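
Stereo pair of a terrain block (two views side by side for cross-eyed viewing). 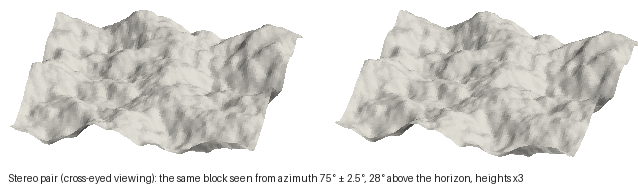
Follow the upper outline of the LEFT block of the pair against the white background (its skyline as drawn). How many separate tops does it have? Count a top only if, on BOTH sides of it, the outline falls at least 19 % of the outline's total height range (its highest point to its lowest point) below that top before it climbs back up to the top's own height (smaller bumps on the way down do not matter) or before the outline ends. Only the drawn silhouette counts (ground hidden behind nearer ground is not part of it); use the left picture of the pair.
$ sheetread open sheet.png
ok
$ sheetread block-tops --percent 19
1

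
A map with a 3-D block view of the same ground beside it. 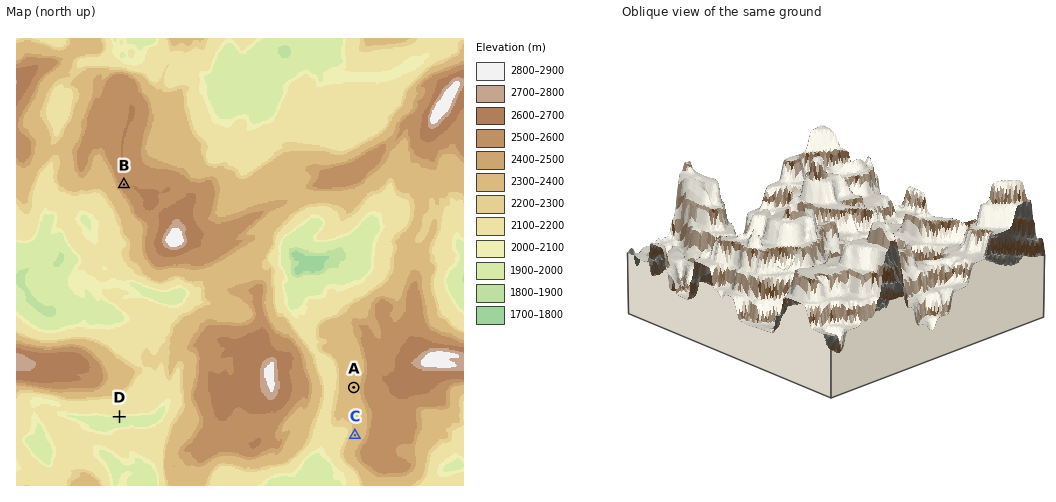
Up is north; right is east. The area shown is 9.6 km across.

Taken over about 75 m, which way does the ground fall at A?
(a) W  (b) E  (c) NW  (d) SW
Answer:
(a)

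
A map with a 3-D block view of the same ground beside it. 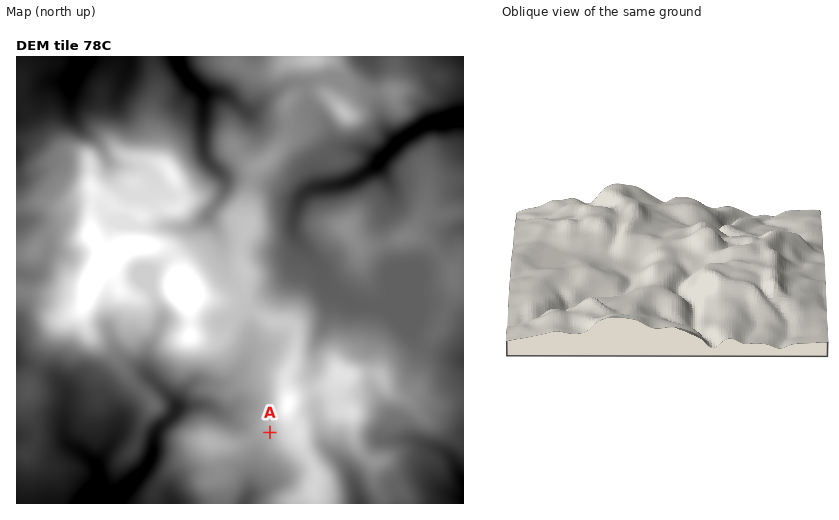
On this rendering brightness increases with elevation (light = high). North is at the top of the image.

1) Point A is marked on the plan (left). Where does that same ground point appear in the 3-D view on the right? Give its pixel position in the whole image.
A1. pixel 648 208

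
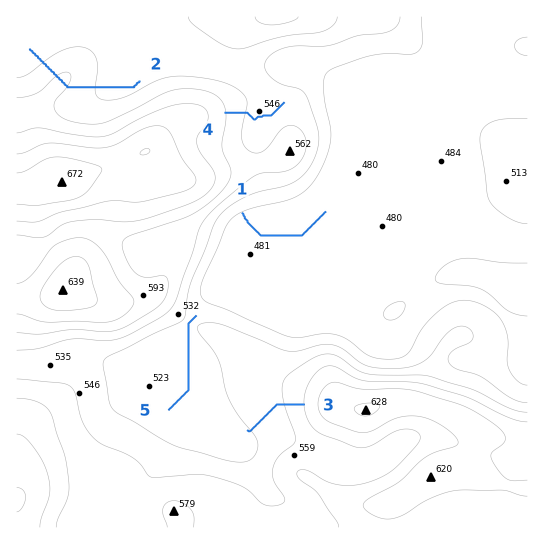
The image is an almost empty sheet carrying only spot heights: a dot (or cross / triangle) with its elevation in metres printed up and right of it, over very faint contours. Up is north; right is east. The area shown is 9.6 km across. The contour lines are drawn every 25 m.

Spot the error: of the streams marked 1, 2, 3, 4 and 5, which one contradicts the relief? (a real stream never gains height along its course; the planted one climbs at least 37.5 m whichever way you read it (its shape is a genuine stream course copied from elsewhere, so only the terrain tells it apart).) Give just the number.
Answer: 2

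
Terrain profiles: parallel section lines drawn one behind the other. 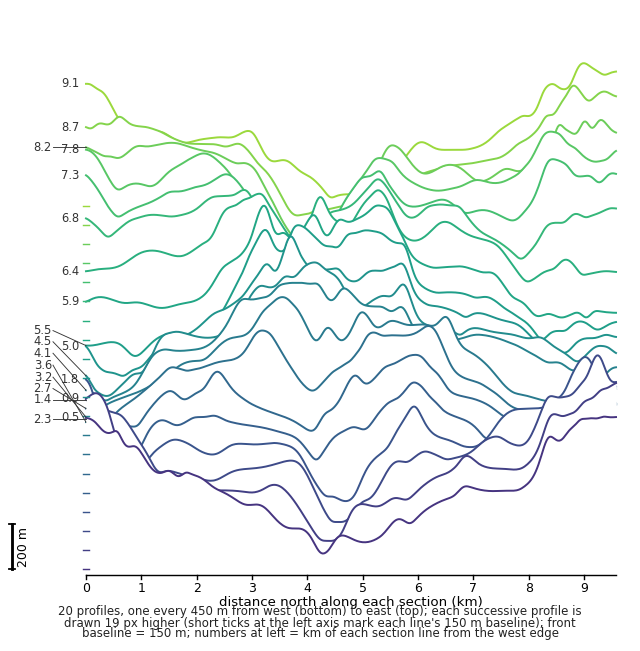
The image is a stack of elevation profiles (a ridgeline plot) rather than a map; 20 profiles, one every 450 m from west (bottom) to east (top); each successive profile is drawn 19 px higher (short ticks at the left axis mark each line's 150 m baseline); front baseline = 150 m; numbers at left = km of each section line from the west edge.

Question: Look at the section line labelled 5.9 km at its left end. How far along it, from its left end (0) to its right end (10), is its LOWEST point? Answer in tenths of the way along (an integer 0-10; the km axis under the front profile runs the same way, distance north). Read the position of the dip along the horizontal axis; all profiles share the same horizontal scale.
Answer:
9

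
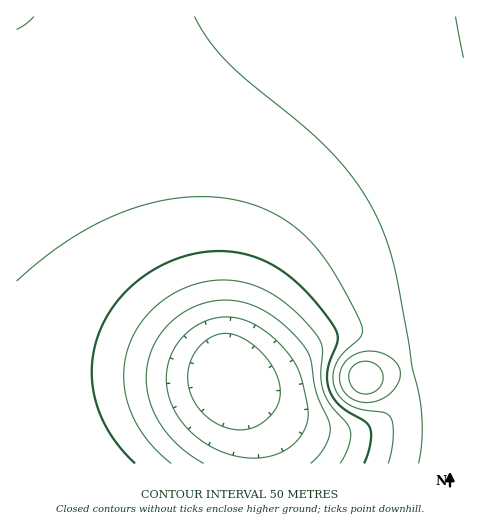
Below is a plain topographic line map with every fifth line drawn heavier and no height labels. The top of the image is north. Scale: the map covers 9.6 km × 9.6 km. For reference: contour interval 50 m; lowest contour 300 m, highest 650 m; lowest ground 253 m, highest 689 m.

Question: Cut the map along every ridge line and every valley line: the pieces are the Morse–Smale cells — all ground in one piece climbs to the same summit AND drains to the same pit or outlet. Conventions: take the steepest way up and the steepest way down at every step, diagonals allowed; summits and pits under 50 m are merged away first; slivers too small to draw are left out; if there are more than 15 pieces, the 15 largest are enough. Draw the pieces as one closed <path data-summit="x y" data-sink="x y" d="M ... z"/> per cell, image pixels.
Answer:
<path data-summit="463 17" data-sink="228 374" d="M463 16l-401 0-3 11-13 19-17 16-13 8 0 302 100 0 71 4 41-3 8 5 16 0 27-11 34-23 14-7 16-5 24 0 19 8 8 7 9 14 4 13-1 16-10 19-11 11-17 9-13 3-27 0-22-5-28-14-47-35 21 49 3 15 1 21 207 1z"/><path data-summit="367 377" data-sink="228 374" d="M367 332l-24 0-16 5-14 7-34 23-27 11-16 0-8-5-26 3-86-4-99 1-1 90 240 1 0-12-4-25-22-51 48 37 28 14 22 5 27 0 13-3 17-9 11-11 10-19 1-16-4-13-9-14-8-7z"/><path data-summit="17 17" data-sink="228 374" d="M61 16l-45 1 1 53 12-8 17-16 13-19z"/>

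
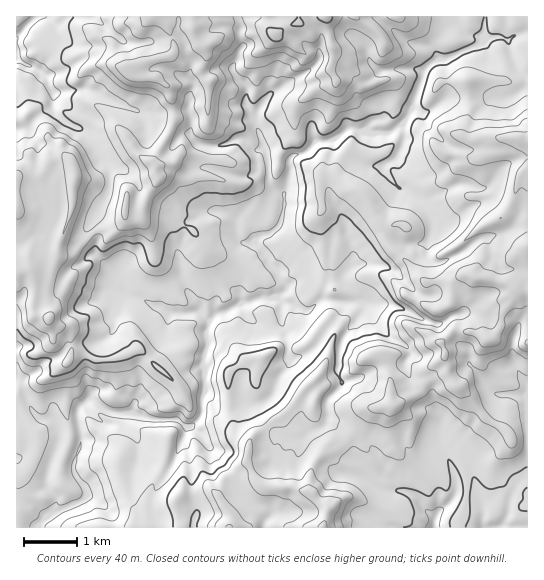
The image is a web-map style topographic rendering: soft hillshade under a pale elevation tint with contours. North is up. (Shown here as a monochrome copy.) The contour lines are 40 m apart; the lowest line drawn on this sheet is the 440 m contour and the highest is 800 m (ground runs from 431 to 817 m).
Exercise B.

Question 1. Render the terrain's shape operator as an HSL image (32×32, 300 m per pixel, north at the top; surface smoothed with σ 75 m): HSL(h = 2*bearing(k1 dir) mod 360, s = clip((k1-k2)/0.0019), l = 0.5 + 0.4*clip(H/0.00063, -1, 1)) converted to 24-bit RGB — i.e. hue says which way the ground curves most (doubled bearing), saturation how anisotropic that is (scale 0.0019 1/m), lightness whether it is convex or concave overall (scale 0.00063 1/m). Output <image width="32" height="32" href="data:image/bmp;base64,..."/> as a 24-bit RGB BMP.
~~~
<image width="32" height="32" href="data:image/bmp;base64,Qk02DAAAAAAAADYAAAAoAAAAIAAAACAAAAABABgAAAAAAAAMAAATCwAAEwsAAAAAAAAAAAAAsJhrMGdiLcTFpsTjxLznpYTetTHEuaKWdWWMjUtfv8J5HUF0jNRe6+vNrm+4Ly2UWLy8N329aULP++bQL2FeTz5bgodpmXaRq5+zime4Ell/zrepq2x2g0adOHxSoI9iqJaHlnKoM3dIKVYSNU0fSxMejbNZmqqCYFGOyoHRrsiMLhk/keeDh7Nhdz1QektBW1s7a2M/OMZt1fbe4I7uR57HaZatfnqSrpZ+hylTK35ic7M+oXJ2aXyRZGOcgZiGn6KDT4mIuGC0kcrPLxo6eF1vr9qiYneGZJCZOpCl67HGNDLo1vX1gklxlVOcssPl1dz2mLLx2PPaKmJNx1JbsTuEdU5deGNShUlLiK2nhYWlS3qPnH5wiodyeolxaoV+rouXUF2PlMluQBxfmFyub66jss+ZUmlzl392IGlZy5RqPdFoQi2L7nbLmNGJQHhOZW44Ozgj6LdvQi0pamk5elpSgG9ng2hre52EeZKTgY6UcWGJg2qFom1tgYRQT2xLkY5nsop/Rp+dIV2UV16enbe0w7mmU1qAgGRraNVFL3GGosp5JA8kUDgb+e7SUll0dmhuWHV1vn1svIe3aHiHg2eDiWOLlq2IeKOBZYqFemd7hHN+dmRygl100YeKLKqYepSMsa2WSlV/y3tmGiBGd8p9nrqff0KQjpy+8eraCTVJohRAdi9kat3F9ejWcVCNfXJybYBuUoRtsoaRp2WhimpwdVxpmbJxr5xhRWxpZmBzfGNrfFVfX3Rlt9mzOVLlfZyCnY9jdUt0LsSuctLgYK6FZ5laPMy/inoEcVIAMwYAAys5pc6/gcBzPZpN2nXFrYSjgnNxkJdRN25eh0xSl0pQhX1aq7RSbsBqTF6KREJfeUBFY45hoNzNnti0cCd/mnBZooNLT3Nmiq4wK3M2hCEXhJ4bPisUsVSN24TY0vnWACtRvFJexNJ5SVw7IVsqz3Cxu2+b19qeFitipJDNvL7hw7ro69/sYK7MWjE0LRcrrbZhjOGpSLeqj2ZkhEqPmDB+25dlOlUnwcNQDhwlabpEwYxxOj5ne4NdcpNV2PfUBwIxhyQz0NqPlGCIU6xlG0BD3Z20062HJ6aQIWBfrq97dT9e3OCfqkG40WjTTjWq2vHkmuK+RB5BgoBOToNOI1km5FOw99Tph85mHhItWaBSfptcPEtxbrCx0vnlo3w9FQYxdnna2ripY5CGsqR4HF5dQ5WV9NfiutFrUQZkSFURPngyyeGoVyh0wHCeW7OcdOVzmBxTRINWdaCIhEVnmVvqJrHGI8Ib9dbnUoP9vsDvz7jjTGTDt/beqEd6u2lnEB09LKl104uOrKba8tjsOI6YGjshLG0r/NbOAwtW8djzm9Tnq8x8GDNgiyUn7+G2tK5MaRpOpo81NFogeTAbGikKxX0rw+qycbw3LVE+N1xPnHGQ0erRVEGGb1FnuZSOMSymNpeYa81yQIM+sr078FDdhmDDOrCW7M9sBTM+hsmcvr/lywBvLwQai8600PvXdhxTLS6S7drxYaPgfXj+WBrRrNC+n+msydXrUlG3SHmOV6Ccx71+c0RlYXGKuZyWZjimVMrDroaEeF1hgoFMdWk/T3xsyn7Dnsd6Qbi3KWUpUB4YuRez0Pj7O//rMyAA5LD3nafjr2Vu5n6QBnpXE1+1pODG8ODKEz8cuD+VfVCUUnhbmHZeg2RgbVQ9dYY3bS8tRW8qQ3kmkEySsMW9UEuLj4JLIVYw3M6mnU54c0lsMkxRYZYIMxMA8UsAzun9Fl8OVWkshGNhyXhvR1h/I5dsqbZnwpFat19oLGBASmVbdG1mfGBWg2Jif5iQkmahkG2ff5ChnWSoaYQ+YG0mM2szm3KNn5Nqj30tjaRCbU5KUC5KeR/CzPn/g+AdZz4wyHGBcodHPFgyp3pnlZfHaZWshq18b6dN1pmkaWGVPldmbmV4hlBonH5ATaJJaUx0lplyeIVqfGaEgZygpMHJZj+aZ5Boh2Z7jLJxaEyBmHu0VmfPcu7VkxYr2PHydWPV1JDSxMfnnbzmebPPlVhzn4mwh2KV1p2NOpw1w0CbYSE7Ok9HakF67+zcZq62UDtxqZ2LgKCQcaKrh7CvhkV0fU1jeIh1e1x3sbKKW4N5SGtMUCkfckcVp/a/QXJyWGMcN8xH05ihe09giT1Sk3RYg4lYf1d/3sefkVG4gR2J5WJnGi8gHD4l0vCgYT1xR05ypL+ilLmwYX6OdlpPhEOPjI6mgVlzfIRZkKx7fWqaYj9ogESPwvTJeoMzJFRIV3TY9nXONnUbmEhjaXih177YbZFdYXhzw5l3stc/SzWjnG/X8aTiZazDnOykWEKJW6KyocKtl3Z0Z0lqj2RwS4JVQleEu0Ktx8aVXaRZXz1wZz9rkdCdv36Xt9PVQpK2MFNBIFcu96/WwXEzJWUjbJo9kcazY26JWnB799vCEzU+KC9g9NrXoa/Yn75yT0x0aJ9nVW9BiktAdERIeoZsgJiFL1BvVk6X6djUwZugQSNQZp2Wq+q+bqC8w6SniziGdVNsP2A5JnQx26Ha6rndSoiBtYtqdGZ8W1p29+3UJDFVEzNA8OSkUkjH5GZUMU42g29SbFFJa05FkZFVQYRBWqFqNUBsOT5n2M2Xsz5qbVefsePLjcWmS2FlckM5cUFKXFqAopS/bMTFN3BOwVVVqGxurp92dW+FV1Z58efLV2/GH0iVXuuPhw5r9cnFgbnRS2igkXu+l6rRtMXdo6bTSkOpLINGHR9A09qZeGCol9bQpM+8jlt5cDpki2OPg3eVo2KDV3UqaF0oRHU6Olxy06qewH22nmCsY1+Q4vXWPUqfXy9pSCIaWiwh2fXW3IzRQ36SV4OFoFp8wrl/cL6mSSF46LOMDESM2e/um6S6jKtmak85aVQ6RoaEmGaTgkxogGpIvYi0kp+7j5tmFjwuxtKBi2i0Y0ydksHI2PPYXhhnYCtblkeWzf7ozlCBkow05LXkIUKoKKYWwsqKnENnLBk96Y5/BXYCBkkbxXxv1HyphJy8p4/MXGW5Qz55tEu0zuzmgkGsmpBirmyVjmOgX6xKZF8rxWp1mOmxciAuWRs+ckOBz/Hbj7BTNEFX8bmgOTYMuwQ/dOdoHGQVOa9BPCNTm5J/7/DbFAYueZoDCWwHd1EoWU4onI0yQDJwetLG3T+ZwNrlhZ3WuMLq1Nj3xrnwhc/VINtMex06gDpLclZ0Z7uelcaNhEpqXkZe06VgNSDC49ZkvtmfhJm5PylsYkmhdpuP4caLDhEt7dnDNyBGaqZFTI+IuLdyGHBgLnNIfcqFtX1+VZpLWodISlc5sXdFl6VUt6WDLyNgsmmZl7zKa71NVSwcX0YjPCwn2/CCDCVHrdh40dJ8fXBBYCFmHGxYlYS77L7bkkaxpHVEis2BQppFLVQ5tbJqH15k0jZBIGEbaGYzwLRKUVk8SVQ3W6A+o7h+Wm60XBZdy8Q3WlUkWyYsnSsspdRqOqPI0vncTh6aTbg45NinZY3KdhN9SZ5DGUQbX2Uz13W12bjeuM/gjW3PkYjkeNjHV6+4EEaF3qLKZlOstcyUX2mNdpWbRZNp4qpoLgUPSoI9U8G2z43ggD7W2PLzucbgdc3CgUYiSh9tk+Jkk98pKQQv0YV3mppUVEVudpYmBGs/9e7WrFJcf8GudBkUm6oQmFkjBywrfMiQjJjK0qnCglusrY+GhUh+ew0/k8fJcqi3cZm2Q3xqTseel9Wxw4TMvYnW5rPmazKj1MiFz3NyCSYq0GDh4XyNJDs2i9uhF5DD1/QrmMy8dziB2Tqbw+fiiqPgTly/P04aJFMTlJVAgFZxpJRnmGWdKHa0uKWjZYWcZD1TroldbuCoMxMKgW8RICUOqsE6bC16lded4rPegGzWDQ9L47O/2N/zQa+5rT3BYv9vYjEzQBMun+uw6X9bOA8MSn42Zp61rZ7BSYdUU2hChHZFZY9WHqlQgaVAcj1aTKWQWtRBYRxMyILIxKLImJnNfLejUHmmsbB9fJJXbSVZMF6Bft1jsT1TxYjDlT+u3eezQCONht3NTeUotAd+xuXgfKW3UGR9flxysp+OTkqaf3qihHie"/>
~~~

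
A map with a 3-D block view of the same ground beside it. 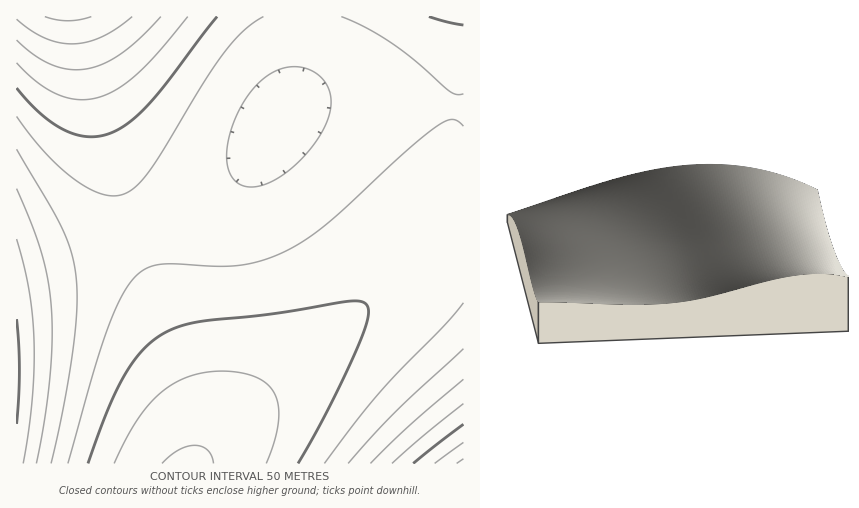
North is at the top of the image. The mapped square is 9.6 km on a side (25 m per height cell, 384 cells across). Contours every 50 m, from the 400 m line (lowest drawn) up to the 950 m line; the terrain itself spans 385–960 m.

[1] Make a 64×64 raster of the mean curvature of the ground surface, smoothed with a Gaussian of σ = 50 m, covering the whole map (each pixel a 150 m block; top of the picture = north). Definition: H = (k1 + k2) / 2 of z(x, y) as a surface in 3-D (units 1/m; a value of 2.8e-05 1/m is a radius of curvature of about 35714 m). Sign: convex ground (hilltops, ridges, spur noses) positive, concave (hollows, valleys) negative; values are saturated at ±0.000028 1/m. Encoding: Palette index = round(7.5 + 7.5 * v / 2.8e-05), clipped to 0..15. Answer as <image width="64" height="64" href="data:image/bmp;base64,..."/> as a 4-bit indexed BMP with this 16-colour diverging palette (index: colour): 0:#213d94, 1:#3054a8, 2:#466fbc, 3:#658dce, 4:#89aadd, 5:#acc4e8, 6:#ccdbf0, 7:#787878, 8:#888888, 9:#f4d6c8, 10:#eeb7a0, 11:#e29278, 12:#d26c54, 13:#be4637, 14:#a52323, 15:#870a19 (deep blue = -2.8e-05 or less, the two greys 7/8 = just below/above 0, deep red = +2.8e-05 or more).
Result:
<image width="64" height="64" href="data:image/bmp;base64,Qk12CAAAAAAAAHYAAAAoAAAAQAAAAEAAAAABAAQAAAAAAAAIAAATCwAAEwsAABAAAAAAAAAAlD0hAKhUMAC8b0YAzo1lAN2qiQDoxKwA8NvMAHh4eACIiIgAyNb0AKC37gB4kuIAVGzSADdGvgAjI6UAGQqHAN3d3u7u7v///////////////////////+7u7d3czMy73d3d7u7u7v//////////////////////7u7t3d3MzMvd3d3e7u7u7/////////////////////7u7u3d3czMzN3d3d3u7u7u7///////////////////7u7u7d3d3MzM3d3d3d3u7u7u7v////////////////7u7u7t3d3dzMzd3d3d3d3u7u7u7u7////////////+7u7u7u3d3d3czN3d3d3d3d3u7u7u7u7u7u7u7u7u7u7u7u7u7d3d3d3M3d3d3d3d3d3d7u7u7u7u7u7u7u7u7u7u7u7t3d3d3d3d3d3d3d3d3d3d3d3d3d3d3u7u7u7u7u7u7u3d3d3d3d3d3d3d3d3d3d3d3d3d3d3d3d3d3u7u7u7u3d3d3d3d3d3d3d3d3d3d3d3d3d3d3d3d3d3d3d3d3d3d3d3d3d3d3d3d3d3czMzMzMzMzMzMzMzN3d3d3d3d3d3d3d3d3d3d3d3czMzMzMzMzMzMzMzMzMzM3d3d3d3d3d3e7u7u3d3d3czMzMzMzMzMu7u7u7u8zMzMzd3d3d3d3e7u7u7d3d3czMzMzMzLu7u7u7u7u7u7zMzMzd3d3d3e7u7u7t3d3dzMzMzMu7u7u7u6qqqqq7u7zMzMzd3d3d7u7u7u3d3d3MzMzLu7u7u6qqqqqqqqq7u7zMzM3d3d3u7u7u7t3d3czMzLu7u7qqqqqpmZmaqqq7u7zMzN3d3e7u7u7u3d3dzMzLu7u6qqqqmZmZmZmaqqq7u8zMzd3d3u7u7v7t3d3MzLu7u6qqqZmZmYiIiZmaqqu7vMzM3d3e7u7v/u3d3MzMu7u6qqqZmZiIiIiIiZmqqru7zMzd3d7u7v/+7t3dzMu7u6qqmZmYiIiHd4iImZmqq7u8zM3d3u7u//7u3d3My7u6qqmZmIiId3d3d4iJmZqqu7vMzd3e7u///u7d3czLu6qqmZmIiHd3dmZ3d4iJmaqru8zM3d7u7//+7u3dzMu7qqmZmIiHd3ZmZmZ3eIiZmqq7vMzd3u7v///u7d3My7uqqZmIiHd2ZmZVZmd3iImZqru8zN3e7u///+7t3cy7uqqZmIh3d2ZmVVVWZnd4iJmqq7vMzd3u7////u3dzLu6qpmYiHd2ZlVVRFVmZ3eImZqqu8zN3e7v///+7d3Mu7qpmYiHd2ZlVURERVVmd3iJmaq7vM3d7u////7u3cy7uqmZiHd2ZlVUREREVVZneIiZqqu8zN3u7////+7dzLu6qZiId2ZlVURDM0RFVmZ3iJmaq7zM3e7v////7t3Mu6qpmId3ZlVURDMzNERVZnd4iZqru8zd3u/////u3cy7qpmYh3ZmVURDMyIzREVWZ3iImaq7zM3e7v///+7dzLuqqZiHdmZVREMzIjM0RVZmd4iZqqu8zd3u7///7t3Mu7qpmId2ZVVEMzIiIzREVWZ3iImaq7vM3d7u///+7dzLuqmYh3ZlVUQzMiIjM0RVZmd4iZmqu7zN3e7v//7t3Mu6qZiHdmVURDMiIiIzREVWZ3eImaqrvMzd3u///u3cy7qpmId2ZVREMyIiIjM0RVVmd4iJmqq7zM3d7//+7dzLuqmYh3ZlVEMzIhEiIzREVWZneImZqqu8zN3f//7t3Mu6qZiHdmVUQzMiESIjM0RVVmd3iJmaq7vMzd///+3cy7qpmId2ZVRDMiIREiIzREVWZnd4iZmqu7zM3///7tzLuqmYh3ZlVEMyIRESIjM0RVVmZ3iImZqqu8zP///u3cy6qZiHdmVUQzIhEREiMzREVVZnd4iJmaqru8///+7dzLqpmId2ZVRDMiERESIjM0RFVmZ3eIiZmqq7v///7t3Mu6mYh3ZlVEMyIRERIiMzREVVZmd3iImZqqu////+3cy7qpiHdmVUQzIhEBESIjM0RFVWZnd4iJmaqr////7dzLuqmId2ZVRDMhEAERIiIzNERVVmZ3eIiZmar////u3Mu6qZh3ZlVEMiEQABESIjM0REVVZmd3iIiZmv///+7dy7qpmHdmVUQyIRAAERIiIzNERFVWZnd3iImZ////7t3MuqmYh2ZVRDIhEAARESIiMzRERVVmZnd4iJn////u3cy6qZiHZlVDMiEQAAEREiIzM0REVVZmZ3eIiP////7dzLupmIdmVUMyIQAAABESIiMzNERFVVZmd3eI/////u3Mu6mYh2ZVQzIhAAAAEREiIjMzRERVVWZmd3j////+7cy7qZiHZlVDMiEAAAABERIiIzM0REVVVmZnd/////7t3LuqmIdmVUMyIQAAAAERESIiMzM0REVVVmZ3/////u3cu6qYh2ZVQzIRAAAAABEREiIiMzNERFVVZmb/////7dy7qpiHdlVDMhEAAAAAARERIiIjMzNERFVVZv/////t3MuqmId2VUMyEQAAAAAAERESIiIzMzRERVVW/////+3cy6qYh3ZVQzIRAAAAAAABERESIiIzMzRERVX/////7tzLqpiHdlVDMhAAAAAAAAAREREiIiMzM0REVf/////u3MuqmYd2VUMiEAAAAAAAAAAREREiIiMzNERF/////+7cy7qZh3ZUQyIQAAAAAAAAAAERERIiIjMzNET/////7t3LupmHdlRDIhAAAAAAAAAAAAERERIiIjMzRP/////+3cu6mYd2VEMhEAAAAAAAAAAAABERESIiIzM0"/>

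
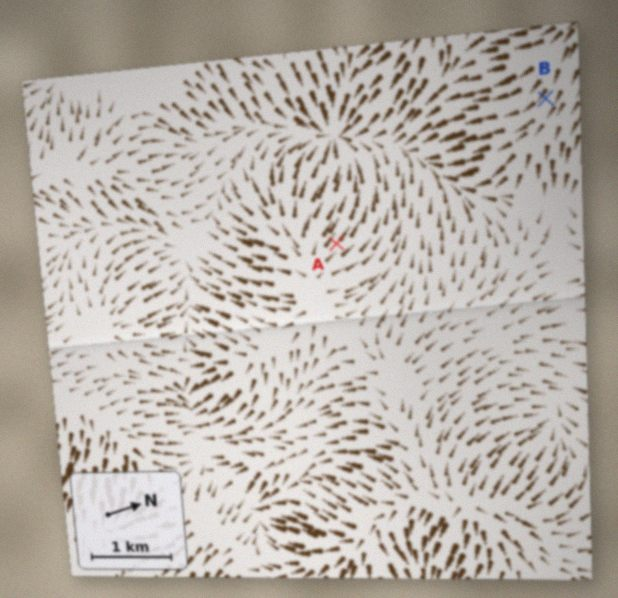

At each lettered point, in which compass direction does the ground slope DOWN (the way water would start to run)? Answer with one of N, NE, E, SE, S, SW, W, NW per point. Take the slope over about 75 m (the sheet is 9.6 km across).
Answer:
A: NW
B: SE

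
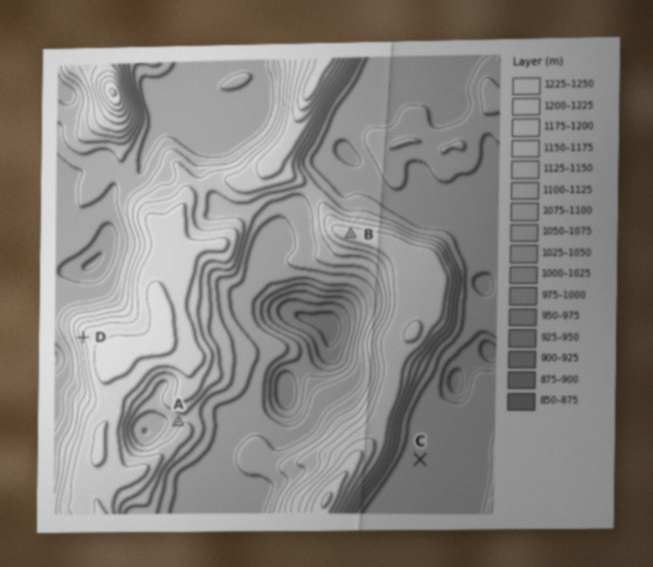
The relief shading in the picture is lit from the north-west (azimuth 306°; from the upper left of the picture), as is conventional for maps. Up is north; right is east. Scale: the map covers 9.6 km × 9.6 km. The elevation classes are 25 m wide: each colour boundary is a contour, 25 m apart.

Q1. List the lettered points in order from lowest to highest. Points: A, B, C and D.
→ C A D B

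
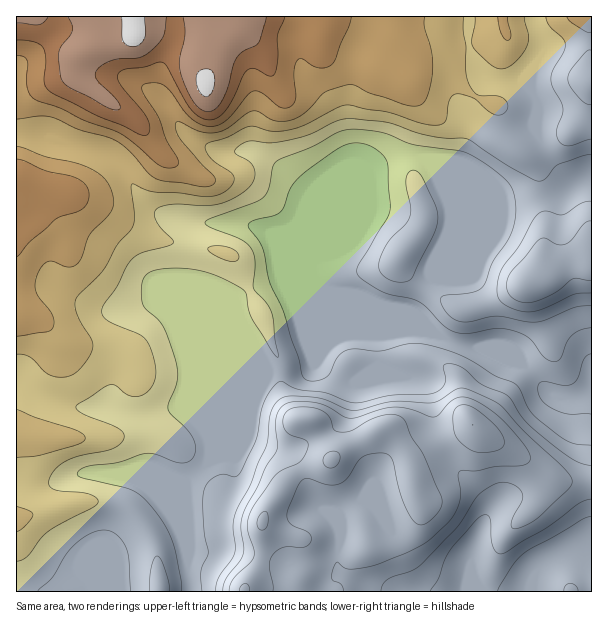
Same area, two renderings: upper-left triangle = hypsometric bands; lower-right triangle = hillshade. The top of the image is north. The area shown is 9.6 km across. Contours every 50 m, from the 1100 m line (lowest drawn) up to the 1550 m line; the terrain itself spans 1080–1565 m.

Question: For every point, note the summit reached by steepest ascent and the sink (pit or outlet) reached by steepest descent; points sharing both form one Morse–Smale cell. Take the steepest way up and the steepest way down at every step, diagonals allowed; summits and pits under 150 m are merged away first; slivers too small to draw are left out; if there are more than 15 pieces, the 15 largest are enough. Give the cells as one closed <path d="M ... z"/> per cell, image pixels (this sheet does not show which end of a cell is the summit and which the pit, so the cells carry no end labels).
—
<path d="M591 16l-575 1 1 575 172 0 1-14-3-17 1-42-2-37 9-7 47-49 11-25 16-28 30 0 9-3 9-8 15 12 18 8 6 0 23-19-1-27 26-5 22 0 8 1 16 10 38 7 33 13 30 32 6 3 13 1 22-8z"/><path d="M426 331l-22 0-26 5 1 27-23 19-15-3-18-11-6-6-12 10-36 1-3 2-24 51-47 49-9 7 2 37-1 42 4 31 340 0 3-16 15-16 20-7 23 1 0-162-22 6-13-1-6-3-30-32-29-12-37-7-21-11z"/><path d="M584 553l-21 1-18 10-11 12-2 15 59 1 1-37z"/>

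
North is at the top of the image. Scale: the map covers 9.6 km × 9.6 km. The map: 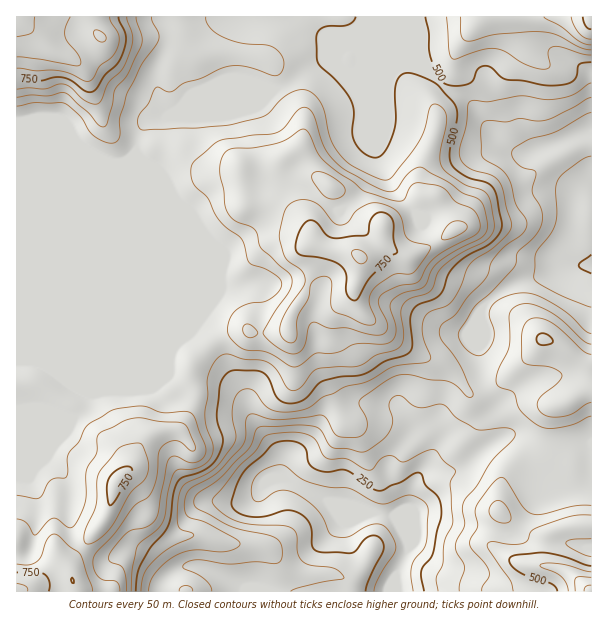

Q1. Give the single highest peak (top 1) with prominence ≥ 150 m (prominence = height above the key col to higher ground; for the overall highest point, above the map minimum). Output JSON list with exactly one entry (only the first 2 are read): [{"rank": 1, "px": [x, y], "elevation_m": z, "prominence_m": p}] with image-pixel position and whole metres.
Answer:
[{"rank": 1, "px": [360, 257], "elevation_m": 807, "prominence_m": 250}]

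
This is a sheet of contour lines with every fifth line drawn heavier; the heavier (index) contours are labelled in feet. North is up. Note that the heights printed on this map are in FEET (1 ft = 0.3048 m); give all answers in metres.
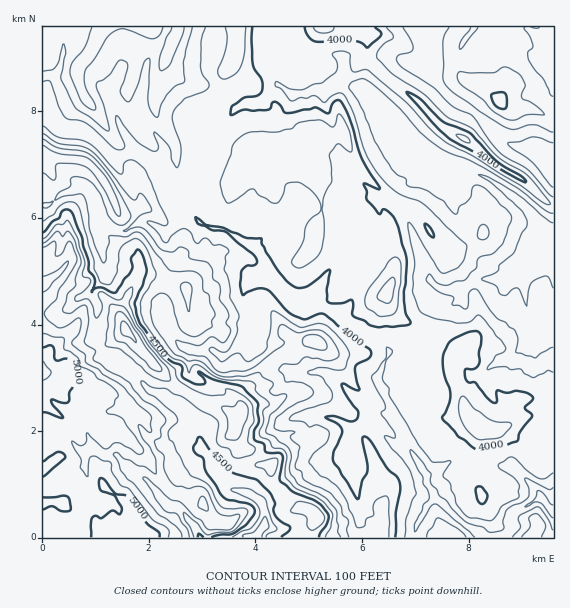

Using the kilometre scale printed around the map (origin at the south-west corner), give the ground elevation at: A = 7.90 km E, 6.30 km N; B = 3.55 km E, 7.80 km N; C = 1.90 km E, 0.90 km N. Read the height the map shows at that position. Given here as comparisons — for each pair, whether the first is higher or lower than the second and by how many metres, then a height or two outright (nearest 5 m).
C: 300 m higher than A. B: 230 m lower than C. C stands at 1455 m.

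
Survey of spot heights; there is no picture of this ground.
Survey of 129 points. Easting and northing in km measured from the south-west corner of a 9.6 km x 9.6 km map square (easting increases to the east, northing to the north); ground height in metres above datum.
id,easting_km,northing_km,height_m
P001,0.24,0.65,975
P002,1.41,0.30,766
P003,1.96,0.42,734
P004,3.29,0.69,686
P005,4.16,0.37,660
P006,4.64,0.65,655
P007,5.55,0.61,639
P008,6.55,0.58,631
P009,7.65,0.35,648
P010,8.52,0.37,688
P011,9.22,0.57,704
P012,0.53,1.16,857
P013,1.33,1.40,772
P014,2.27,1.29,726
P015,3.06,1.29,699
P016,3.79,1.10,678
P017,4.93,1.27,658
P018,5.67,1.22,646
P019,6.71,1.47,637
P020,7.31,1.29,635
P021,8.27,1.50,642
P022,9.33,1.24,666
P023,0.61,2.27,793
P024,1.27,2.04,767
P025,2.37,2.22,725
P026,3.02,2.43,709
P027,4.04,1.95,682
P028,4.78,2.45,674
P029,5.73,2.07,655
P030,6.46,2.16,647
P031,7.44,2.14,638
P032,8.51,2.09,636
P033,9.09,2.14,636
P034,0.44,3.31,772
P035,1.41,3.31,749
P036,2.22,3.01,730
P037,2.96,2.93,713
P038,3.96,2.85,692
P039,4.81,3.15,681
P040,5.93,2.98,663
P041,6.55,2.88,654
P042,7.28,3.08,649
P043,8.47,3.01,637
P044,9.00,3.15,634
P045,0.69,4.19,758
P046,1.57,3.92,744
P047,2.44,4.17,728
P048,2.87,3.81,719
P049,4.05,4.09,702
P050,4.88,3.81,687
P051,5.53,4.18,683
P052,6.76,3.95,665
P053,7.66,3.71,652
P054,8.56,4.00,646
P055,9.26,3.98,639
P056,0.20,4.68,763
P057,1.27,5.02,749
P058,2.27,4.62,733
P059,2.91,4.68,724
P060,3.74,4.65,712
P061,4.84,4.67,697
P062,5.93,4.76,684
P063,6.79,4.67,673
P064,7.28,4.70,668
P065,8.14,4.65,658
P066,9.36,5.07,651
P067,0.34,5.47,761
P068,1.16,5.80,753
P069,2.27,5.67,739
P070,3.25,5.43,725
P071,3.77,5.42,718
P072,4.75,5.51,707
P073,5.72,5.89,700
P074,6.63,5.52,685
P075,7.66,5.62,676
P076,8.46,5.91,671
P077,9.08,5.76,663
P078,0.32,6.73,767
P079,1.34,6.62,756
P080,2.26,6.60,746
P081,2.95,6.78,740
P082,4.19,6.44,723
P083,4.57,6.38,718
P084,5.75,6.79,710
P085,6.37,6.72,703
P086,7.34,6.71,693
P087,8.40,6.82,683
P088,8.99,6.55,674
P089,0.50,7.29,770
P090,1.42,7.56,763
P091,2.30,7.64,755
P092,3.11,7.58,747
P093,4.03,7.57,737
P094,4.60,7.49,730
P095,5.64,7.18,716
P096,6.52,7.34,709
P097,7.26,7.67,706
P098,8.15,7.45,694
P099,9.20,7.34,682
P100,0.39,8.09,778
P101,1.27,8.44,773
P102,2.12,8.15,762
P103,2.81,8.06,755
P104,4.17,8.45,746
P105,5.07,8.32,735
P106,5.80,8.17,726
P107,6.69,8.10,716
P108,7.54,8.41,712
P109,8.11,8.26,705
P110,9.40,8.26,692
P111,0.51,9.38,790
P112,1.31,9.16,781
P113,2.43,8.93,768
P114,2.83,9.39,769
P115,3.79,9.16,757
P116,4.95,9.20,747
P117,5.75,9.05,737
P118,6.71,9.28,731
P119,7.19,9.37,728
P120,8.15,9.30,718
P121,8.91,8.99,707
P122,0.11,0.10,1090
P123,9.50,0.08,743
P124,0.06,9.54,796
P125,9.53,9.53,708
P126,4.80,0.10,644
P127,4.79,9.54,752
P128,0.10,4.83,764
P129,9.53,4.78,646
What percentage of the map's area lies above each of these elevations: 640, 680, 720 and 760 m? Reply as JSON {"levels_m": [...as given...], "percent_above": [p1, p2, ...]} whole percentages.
{"levels_m": [640, 680, 720, 760], "percent_above": [92, 70, 42, 15]}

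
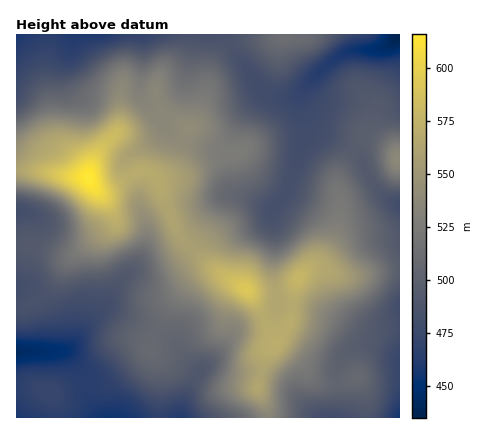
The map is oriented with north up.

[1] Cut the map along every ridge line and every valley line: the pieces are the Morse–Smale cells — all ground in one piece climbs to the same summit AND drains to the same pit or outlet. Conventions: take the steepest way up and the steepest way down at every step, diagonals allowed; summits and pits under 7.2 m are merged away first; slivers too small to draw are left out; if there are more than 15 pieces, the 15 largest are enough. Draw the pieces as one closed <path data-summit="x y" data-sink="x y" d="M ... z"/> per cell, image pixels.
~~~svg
<path data-summit="88 178" data-sink="16 34" d="M226 34l-210 0 0 136 72 7 10 12 12-1 30-17 8 1 8 6 8-4 10-10 14-36 7-6 4-8 15-50 18-18z"/><path data-summit="88 178" data-sink="16 352" d="M146 171l-10 1-26 16-15 0 14 16 5 16-8 10-30 23-10 3-34-11-16 1 0 106 48-1 8 7 7 10 5 16 16 0 14-7 36-27 10 20 0 48 20 0 3-14 15-32-15-16-6-10-17-12-48-24-12 2-9 8 14-14 10-18 11-12 6-3 20 1 10-3 16-9 14-14-13-12-17-40-5-18z"/><path data-summit="88 178" data-sink="400 34" d="M232 46l-14 12-6 10-13 46-4 8-7 6-14 36-10 10-7 4 5 18 13 32 7 12 10 8 10-12 16-30 10-10 14 1 32 11 15-20 14-46 1-16-4-16 0-14 3-6-13 7-12 0-12-4-10-9z"/><path data-summit="246 290" data-sink="16 352" d="M192 249l-14 13-16 9-10 3-20-1-6 3-11 12-8 16-7 8 14-1 54 27 30 34-15 32-3 14 86 0 1-8-9-20 0-8 7-26 3-6 9-8-5-4-11-28-13-20-28-16z"/><path data-summit="398 158" data-sink="400 34" d="M400 34l-18 14-6 2-24 0-10 4-18 13-18 19-6 10 0 10 6 14 10 11 36 19 10-10 8-1 18 8 8 7 1 4 3 0z"/><path data-summit="298 278" data-sink="400 34" d="M300 106l4 20-1 16-14 46-17 22 3 24-2 42 4 26 15 4 6-28 24-18 13-24 5-24-2-34 5-12 11-16-38-19-10-11z"/><path data-summit="246 290" data-sink="400 418" d="M300 306l-8 0-1 12-4 8-9 16-10 8-10 32 0 8 7 14 3 14 68 0 3-8-2-42 5-10 10-9 14-5 18 3 16 9 0-2-18-12-22-6-22-15-22-11z"/><path data-summit="246 290" data-sink="400 34" d="M232 195l-10 5-18 34-12 14 24 23 32 19 13 20 11 28 6 5 12-23 2-14-15-4-4-26 2-30-3-24 1-14-31-11z"/><path data-summit="88 178" data-sink="16 212" d="M32 170l-16 0 0 75 16 0 26 9 14 1 41-33 1-6-5-12-15-16-6-11-22-1z"/><path data-summit="298 278" data-sink="400 204" d="M354 151l-11 15-5 12 2 34-5 24-13 24-16 12 14-3 22 7 14 0 24-5 20-1 0-66-12-5-10-9-8-12-9-20z"/><path data-summit="298 278" data-sink="400 418" d="M320 269l-10 1-12 8-4 12-2 16 24 4 22 11 22 15 22 6 18 11 0-83-12 0-32 6-14 0z"/><path data-summit="284 38" data-sink="400 34" d="M398 34l-114 0-2 4-38 3-12 5 30 44 8 5 20 2 8-3 26-27 18-13 10-4 24 0 6-2 6-3z"/><path data-summit="88 178" data-sink="400 418" d="M374 344l-8 0-14 5-13 13-2 6 2 22-1 28 62 0 0-62-16-9z"/><path data-summit="88 178" data-sink="108 418" d="M150 350l-42 31-8 3-16 0 3 14 11 20 62 0 0-48z"/><path data-summit="48 392" data-sink="16 352" d="M64 351l-48 1 0 32 16 2 20 7 32-8-1-9-4-8-7-10z"/>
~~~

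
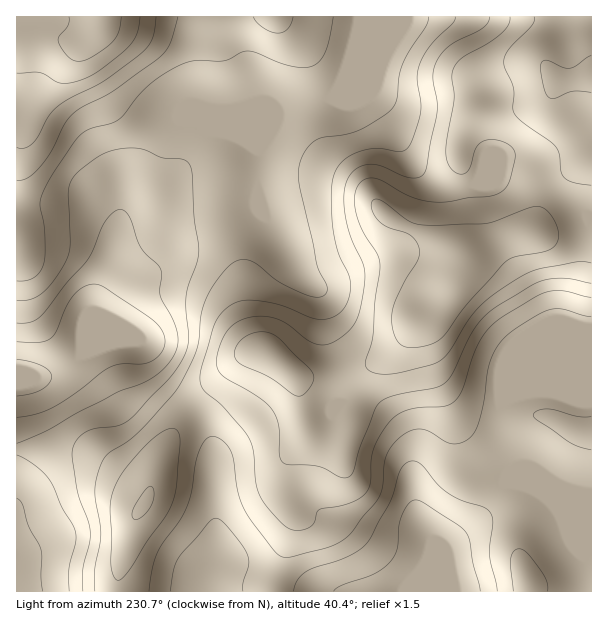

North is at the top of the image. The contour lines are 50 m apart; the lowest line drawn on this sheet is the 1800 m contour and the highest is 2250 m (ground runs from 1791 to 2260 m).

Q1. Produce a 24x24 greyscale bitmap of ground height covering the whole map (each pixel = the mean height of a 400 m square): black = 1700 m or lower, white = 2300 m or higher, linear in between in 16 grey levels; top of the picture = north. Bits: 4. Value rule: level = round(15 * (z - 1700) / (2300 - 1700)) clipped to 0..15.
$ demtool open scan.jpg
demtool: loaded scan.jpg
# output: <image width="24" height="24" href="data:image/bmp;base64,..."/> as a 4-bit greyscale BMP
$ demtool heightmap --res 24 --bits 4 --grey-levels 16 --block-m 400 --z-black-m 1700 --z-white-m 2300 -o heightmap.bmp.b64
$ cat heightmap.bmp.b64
<image width="24" height="24" href="data:image/bmp;base64,Qk2WAQAAAAAAAHYAAAAoAAAAGAAAABgAAAABAAQAAAAAACABAAATCwAAEwsAABAAAAAAAAAAAAAAABEREQAiIiIAMzMzAERERABVVVUAZmZmAHd3dwCIiIgAmZmZAKqqqgC7u7sAzMzMAN3d3QDu7u4A////AERomGZmd2VVREV4d0RYmHZmeHdlVFZ3d0RXmXZniYh1VFZ3d0Voqpd4mZmGVWZ3d0Vompd4mZqXZnd3d1ZniZh4qqqXZ3d3d1VneJiJqruod4d3eERVZ4iJq7upmId3dyNEVniau7u7qph3dyMzRFirzLu8y6h3d0QzM1eru6q83bl3d1QzNFeaqZms3cqYeHZERVeIiHis3dy5mYdURVZ4d3isze3Lu4dlVVZ3d4m8zd3dzIdlVWZ3Z4nNzMzdzIdlVmZ3d4rMu7vMzJhmZmZ3d4mqq7u8zal3ZmZmZ4iZmsu83aqId2ZmZ3d4mszN3aqph2ZmZ3d3iszN7rvLmHd3d3d3irzN7szcuoiIiId3ibzN3szdy5iImYd3eJq93Q=="/>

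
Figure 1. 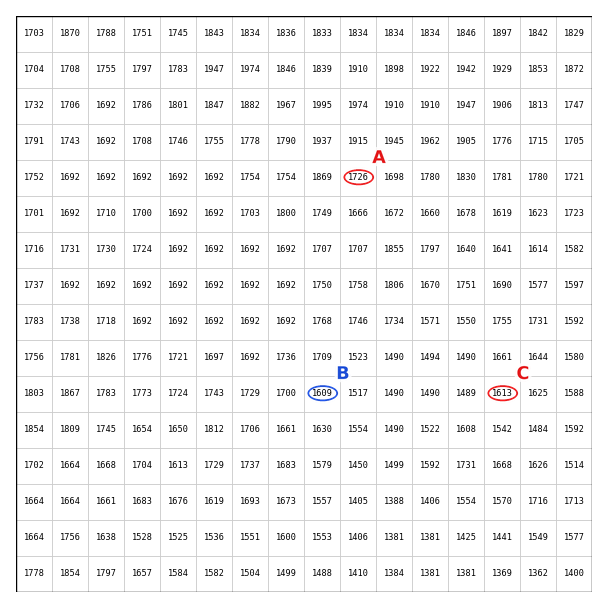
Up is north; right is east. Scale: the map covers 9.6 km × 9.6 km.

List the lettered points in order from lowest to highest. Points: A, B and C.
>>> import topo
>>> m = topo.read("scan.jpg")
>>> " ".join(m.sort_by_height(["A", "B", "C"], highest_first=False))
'B C A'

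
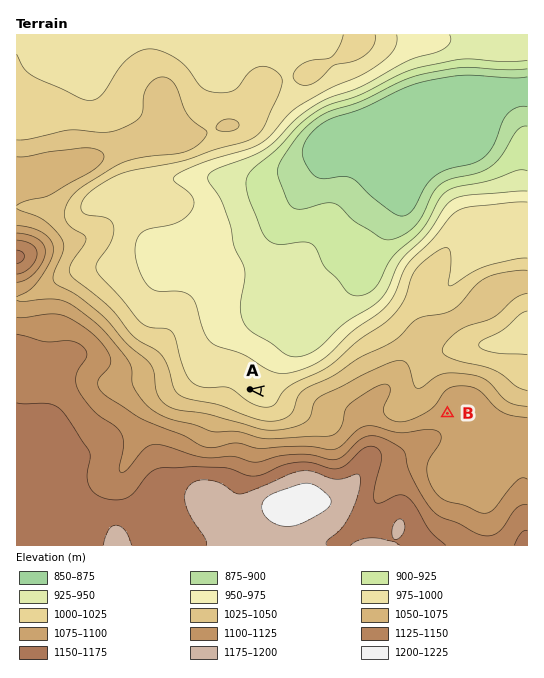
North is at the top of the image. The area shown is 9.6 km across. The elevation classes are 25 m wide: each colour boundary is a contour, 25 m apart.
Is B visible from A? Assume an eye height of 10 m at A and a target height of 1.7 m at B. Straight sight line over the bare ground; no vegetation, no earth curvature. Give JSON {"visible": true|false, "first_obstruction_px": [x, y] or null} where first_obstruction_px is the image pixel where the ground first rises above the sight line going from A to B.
{"visible": false, "first_obstruction_px": [299, 395]}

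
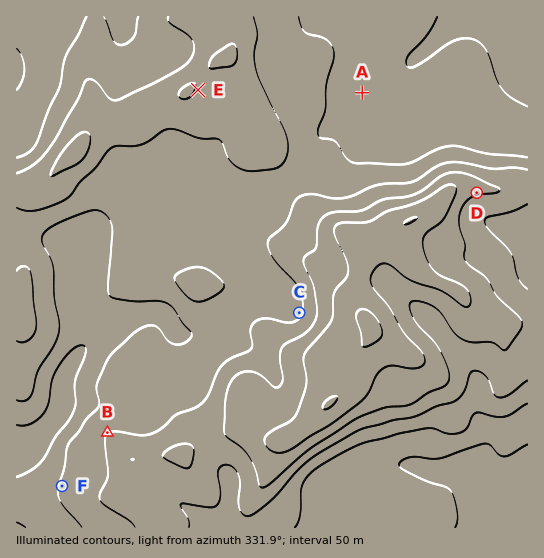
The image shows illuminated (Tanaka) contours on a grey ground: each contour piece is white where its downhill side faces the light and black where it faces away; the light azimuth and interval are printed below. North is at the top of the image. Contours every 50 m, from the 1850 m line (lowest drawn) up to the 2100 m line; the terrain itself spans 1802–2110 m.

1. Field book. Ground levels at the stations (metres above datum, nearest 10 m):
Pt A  1880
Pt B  1950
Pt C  1940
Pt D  2010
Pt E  2000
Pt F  1900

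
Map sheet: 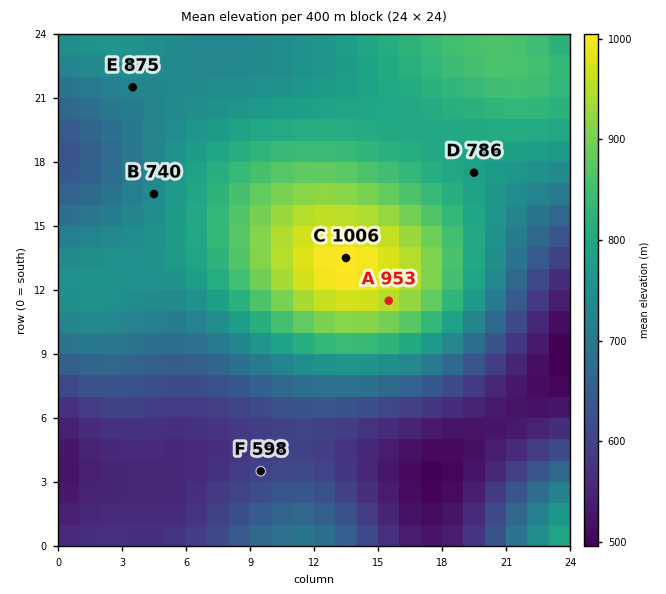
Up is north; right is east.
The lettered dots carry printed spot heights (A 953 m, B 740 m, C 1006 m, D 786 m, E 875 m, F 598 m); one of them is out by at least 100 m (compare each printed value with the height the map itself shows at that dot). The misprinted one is E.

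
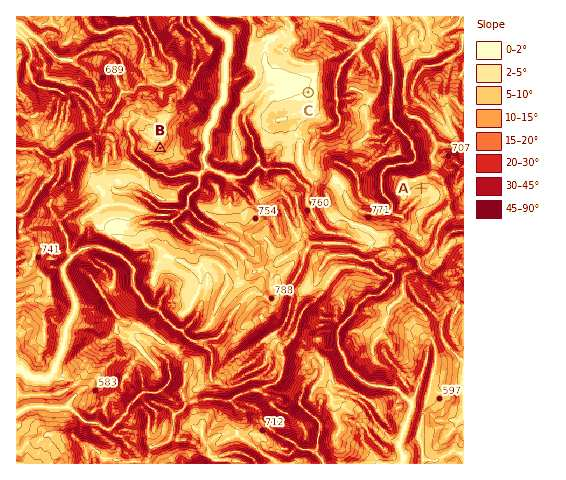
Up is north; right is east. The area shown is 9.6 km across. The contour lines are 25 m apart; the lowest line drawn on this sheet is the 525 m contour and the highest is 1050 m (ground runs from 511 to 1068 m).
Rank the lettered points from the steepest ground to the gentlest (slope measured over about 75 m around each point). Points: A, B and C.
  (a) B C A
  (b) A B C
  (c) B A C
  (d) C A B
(c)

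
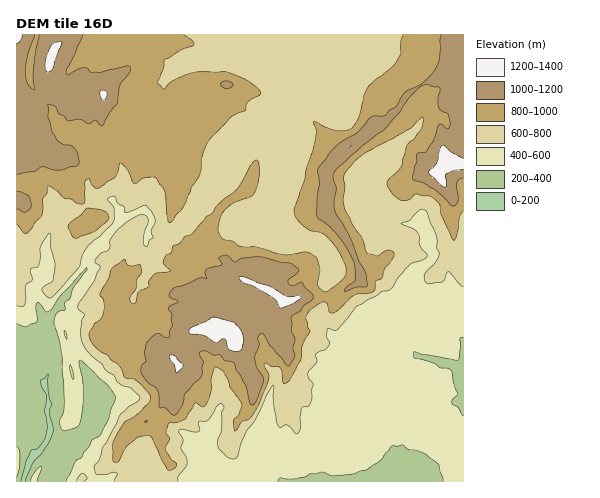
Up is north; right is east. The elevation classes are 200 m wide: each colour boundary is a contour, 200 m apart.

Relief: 130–1300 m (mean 750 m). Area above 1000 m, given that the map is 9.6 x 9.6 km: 14.9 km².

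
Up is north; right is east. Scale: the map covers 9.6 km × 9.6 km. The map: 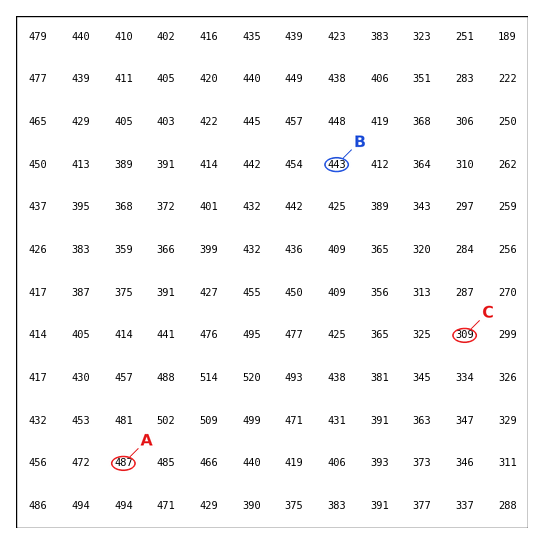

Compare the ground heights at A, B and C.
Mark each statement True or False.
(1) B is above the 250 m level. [True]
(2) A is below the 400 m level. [False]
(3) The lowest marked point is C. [True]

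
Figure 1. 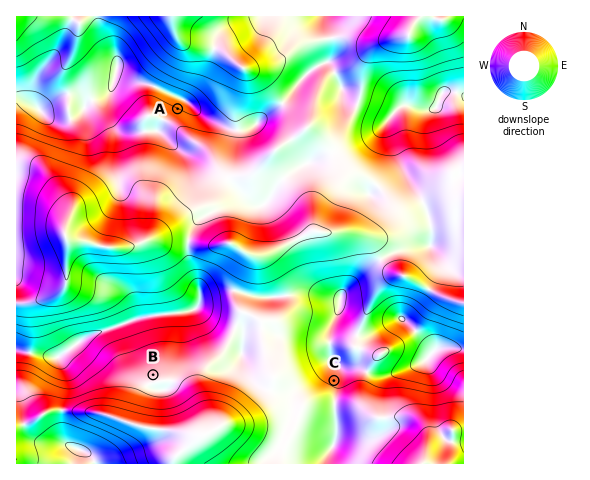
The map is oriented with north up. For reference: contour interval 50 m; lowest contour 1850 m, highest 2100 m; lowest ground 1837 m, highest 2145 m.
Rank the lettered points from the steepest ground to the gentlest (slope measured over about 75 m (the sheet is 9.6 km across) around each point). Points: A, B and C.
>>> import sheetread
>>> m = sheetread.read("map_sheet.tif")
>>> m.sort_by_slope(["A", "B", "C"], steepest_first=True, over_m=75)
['A', 'C', 'B']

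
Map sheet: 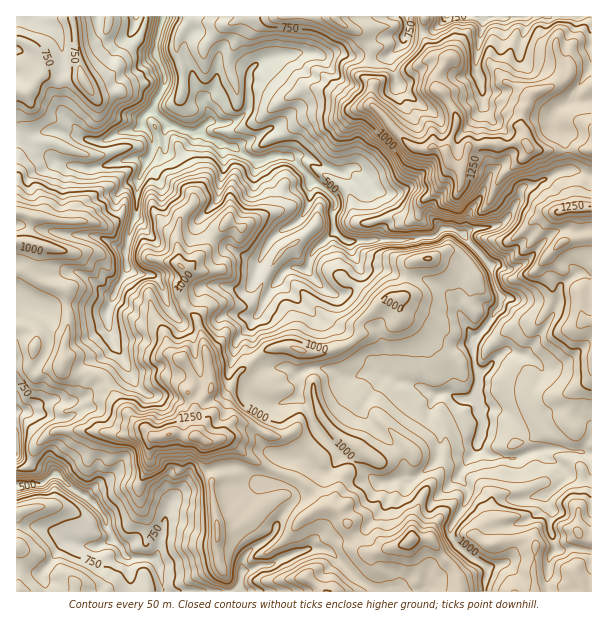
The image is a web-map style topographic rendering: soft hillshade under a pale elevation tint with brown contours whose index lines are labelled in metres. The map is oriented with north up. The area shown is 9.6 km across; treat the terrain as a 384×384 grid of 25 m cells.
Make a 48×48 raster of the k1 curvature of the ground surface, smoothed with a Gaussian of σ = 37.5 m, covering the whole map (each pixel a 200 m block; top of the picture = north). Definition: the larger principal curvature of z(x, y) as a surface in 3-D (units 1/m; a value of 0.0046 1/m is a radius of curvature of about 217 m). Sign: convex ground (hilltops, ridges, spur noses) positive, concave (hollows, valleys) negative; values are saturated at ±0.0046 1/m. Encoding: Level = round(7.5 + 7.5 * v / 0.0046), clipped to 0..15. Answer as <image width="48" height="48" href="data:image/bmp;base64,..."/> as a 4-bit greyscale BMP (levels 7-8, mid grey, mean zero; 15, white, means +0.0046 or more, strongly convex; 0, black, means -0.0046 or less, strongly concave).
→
<image width="48" height="48" href="data:image/bmp;base64,Qk32BAAAAAAAAHYAAAAoAAAAMAAAADAAAAABAAQAAAAAAIAEAAATCwAAEwsAABAAAAAAAAAAAAAAABEREQAiIiIAMzMzAERERABVVVUAZmZmAHd3dwCIiIgAmZmZAKqqqgC7u7sAzMzMAN3d3QDu7u4A////AKmImqmYmoqonZvLqczLqId5d6uJqYuZmaeKyoiZuoerz4vL3ui4iZeJd8u4qZyKuJmriImYqIeI3Y6oiKyImoeYa+iIh5ybyruneIuqupqp6bnvmHmKq83In3isqY2XmLmHibuamYiY+ZuZ6YmJqLnu+a3Ku72KzLd3iNi6moh3+YmXrIeLmIe7you5iJ6u2tqZnbiZyYiI+IiZi9mqqnerf6iqzsp32c3t2nqJ2HeI94iJmIurqJmOidiqh3ic23meiam753do54h4iKmpmIl756mru6mIqYu5q6mI+Yx72Zd4q5eKh4h4y3qoh4mYev+nq6qH35p8h3raiImJmcqbi5mJqJmIu4+amZiEzYmMiL13h4qIrJmbmYiIqYiKl57oiJnLz8vv/rqcqKiduIm5mZl5qqmZqarf/+677e7Le5r8zYjYiJuIiYmImIiIqMh5eKeeu4uZuex3fJ6HeLh4iomJmIiJiJiKqIjNeXu5upd3iax4iZd4ipmIiIiIh6mHmInIlmva2XeJmNl4iIiIiImKiImqqYuauZuWm8uo+KiJmNp3iHiImYuKmIh4m7q8mbuIiZrJ6Ml4iJl4h3iIiIyIqIh3e4uMupiIvc68yKy4esyod3iIiKvamYh4i5yKuZh4qNnPuprP/8zuqIiIiZiemJmYmYqJ6IiImeePfqinqXaIypqYiKmbyanLqYiH6IibnKeuW5d3mnebyYqoiZjYu5uJqoh414e6nnr8yaqIqZuXnZmYiIrJiqmnqXd4uJh7vo+Zq5mZqdl3edy6mImuh4i3uXm8vJuazp+HeKfInZibqJmph4jKvIm4uamIiLvHl4zM3qirqYu7h4i4iYjq/f6LiIiInJ2q7//KjJeNm5urmpvv6o23jY/IiZvv/eyJ6n6Mp7mKzInJze2r3+yKyun7h9yoiIrY6K54yMl4rtm4l4mIe8f//6uOyoqc3v/Zq76Ivd6oeP6e/97995ineemoh+7bu7jqj63Inrvtyq+Mudyvisz8qLz/7Zi5q6qvr4nsnqaZrZ+Nh3af3fqfmJqpu7qYid28rWrcjbiZuouuiHh42/2fqZmZl8mIh3r5i7qcuueZ3H74l4qorb2p+XmJiLh4eIiOqpeKyep6yuqYd2i5fLyHn8iHaaiJz//au4upqpy3eIm4Zne+35yJqO3tzZisqIi9666ZiHr+qIe5eYr8663f7OmImpiImcmJn5mZ/uuYupqdeK+W2PqHmtd3eoqZiLu7jZq6epvpeZm8uPuKtvlpmsd5qoyHeMuZquypqeitqHeN/9iYevmImdh4iMuIifrcuJ+XmOiYu5m4j3aLz6qImL6pioqrr6iavW+bisiYeqmov+d4yop53arMqpioj4i5qn+Mm5iIibyN2avrnZuMx2h6yJiYnXerlq6Ni4d3h5eJmniczeqeiHmaqauYu3h62bybmKl3h3eHuqppycuOipnLt6iHyouI+J6IuYqniHeM2Zp9qc6trJu9q5eJ6Yyq+3u5m7rO7d3tib2v+bqqi4x8iw=="/>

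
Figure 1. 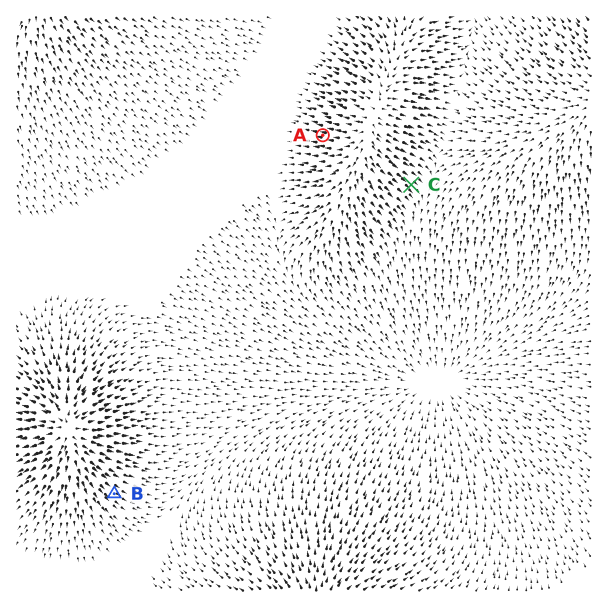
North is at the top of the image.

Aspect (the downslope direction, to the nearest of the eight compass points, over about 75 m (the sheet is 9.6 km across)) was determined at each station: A W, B SE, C SE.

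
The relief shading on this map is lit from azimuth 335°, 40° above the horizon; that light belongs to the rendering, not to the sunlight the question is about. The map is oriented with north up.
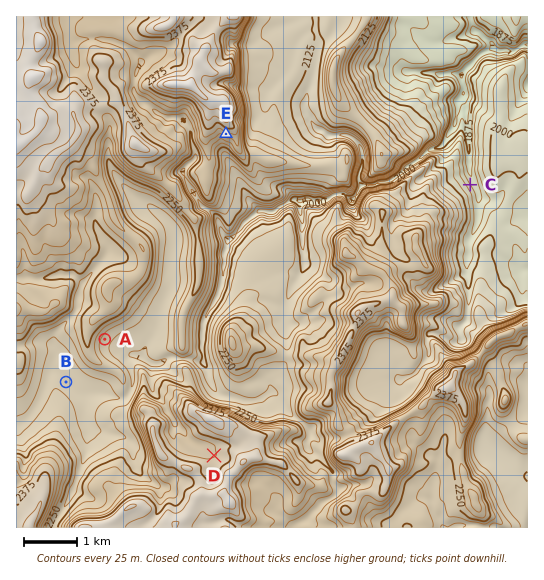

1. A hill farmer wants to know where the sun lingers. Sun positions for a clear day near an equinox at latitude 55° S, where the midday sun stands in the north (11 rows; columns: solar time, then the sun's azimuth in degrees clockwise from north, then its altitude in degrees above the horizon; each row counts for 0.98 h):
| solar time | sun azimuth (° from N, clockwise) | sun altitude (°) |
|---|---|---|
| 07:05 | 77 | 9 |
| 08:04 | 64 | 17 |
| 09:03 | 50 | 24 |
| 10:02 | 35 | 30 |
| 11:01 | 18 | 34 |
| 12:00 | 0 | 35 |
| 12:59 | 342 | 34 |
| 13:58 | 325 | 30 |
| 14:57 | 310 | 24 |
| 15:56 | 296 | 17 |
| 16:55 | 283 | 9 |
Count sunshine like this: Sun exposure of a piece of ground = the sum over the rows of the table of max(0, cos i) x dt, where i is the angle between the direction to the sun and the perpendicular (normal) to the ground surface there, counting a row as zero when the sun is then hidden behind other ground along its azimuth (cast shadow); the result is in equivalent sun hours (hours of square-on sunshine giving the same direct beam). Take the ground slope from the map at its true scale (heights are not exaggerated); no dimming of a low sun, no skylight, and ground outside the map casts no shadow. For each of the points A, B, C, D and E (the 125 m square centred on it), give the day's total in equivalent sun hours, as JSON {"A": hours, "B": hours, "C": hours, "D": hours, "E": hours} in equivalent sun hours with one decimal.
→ {"A": 3.8, "B": 4.4, "C": 5.0, "D": 4.5, "E": 2.5}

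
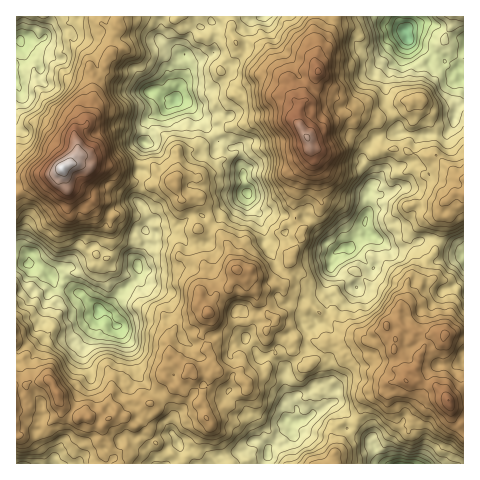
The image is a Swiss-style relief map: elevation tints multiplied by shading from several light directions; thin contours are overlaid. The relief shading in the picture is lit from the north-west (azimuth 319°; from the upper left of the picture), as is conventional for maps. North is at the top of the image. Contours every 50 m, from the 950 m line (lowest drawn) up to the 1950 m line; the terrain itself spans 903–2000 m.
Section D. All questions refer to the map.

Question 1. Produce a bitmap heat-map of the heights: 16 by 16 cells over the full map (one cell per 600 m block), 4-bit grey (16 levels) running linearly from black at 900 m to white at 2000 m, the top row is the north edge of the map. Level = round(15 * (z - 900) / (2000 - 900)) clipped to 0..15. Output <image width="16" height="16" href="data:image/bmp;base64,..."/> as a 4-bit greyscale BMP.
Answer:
<image width="16" height="16" href="data:image/bmp;base64,Qk32AAAAAAAAAHYAAAAoAAAAEAAAABAAAAABAAQAAAAAAIAAAAATCwAAEwsAABAAAAAAAAAAAAAAABEREQAiIiIAMzMzAERERABVVVUAZmZmAHd3dwCIiIgAmZmZAKqqqgC7u7sAzMzMAN3d3QDu7u4A////AHeIdmZVaFRXmZmHmGRGZ4qaiImYdVWKq5hneZh2d4qpdkNomHd3mqplM1epiHZpmENERpmYZVeGNWZGeIdjRWVpiFZ3Z3U1d5y4Z3VHh0V5rtp4dVm5VniM2VZlatp2Zmm5Q0WLyod1RphDRovJdmRFiWRGirljM0V4ZWZnmVEk"/>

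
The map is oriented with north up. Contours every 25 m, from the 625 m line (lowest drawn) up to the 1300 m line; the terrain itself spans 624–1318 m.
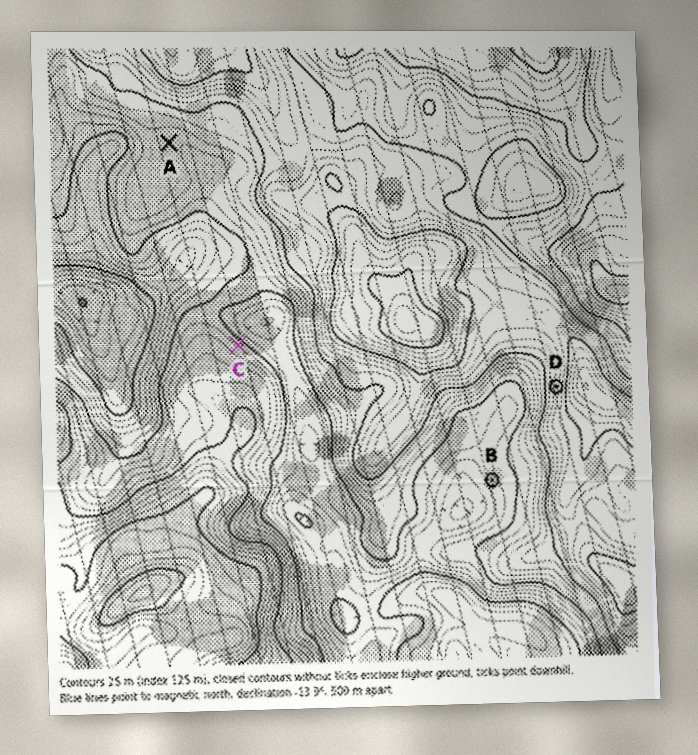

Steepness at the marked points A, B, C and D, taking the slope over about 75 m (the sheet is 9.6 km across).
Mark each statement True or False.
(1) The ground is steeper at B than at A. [True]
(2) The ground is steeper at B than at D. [False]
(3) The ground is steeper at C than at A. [True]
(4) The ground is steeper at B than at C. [False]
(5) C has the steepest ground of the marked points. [False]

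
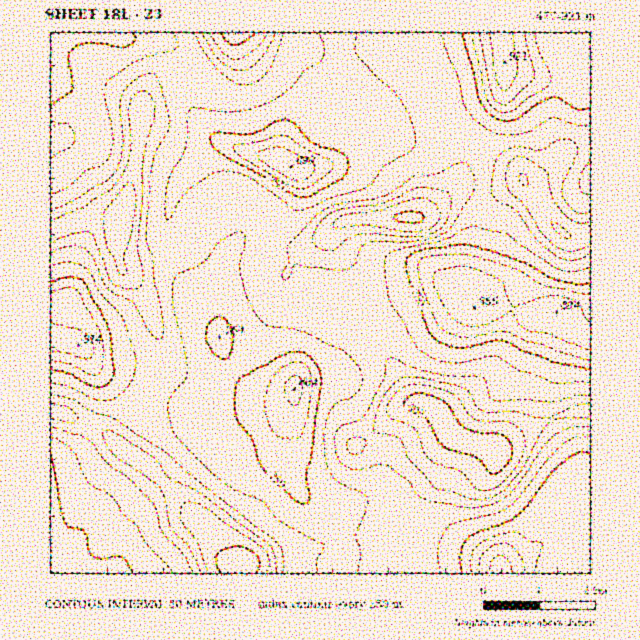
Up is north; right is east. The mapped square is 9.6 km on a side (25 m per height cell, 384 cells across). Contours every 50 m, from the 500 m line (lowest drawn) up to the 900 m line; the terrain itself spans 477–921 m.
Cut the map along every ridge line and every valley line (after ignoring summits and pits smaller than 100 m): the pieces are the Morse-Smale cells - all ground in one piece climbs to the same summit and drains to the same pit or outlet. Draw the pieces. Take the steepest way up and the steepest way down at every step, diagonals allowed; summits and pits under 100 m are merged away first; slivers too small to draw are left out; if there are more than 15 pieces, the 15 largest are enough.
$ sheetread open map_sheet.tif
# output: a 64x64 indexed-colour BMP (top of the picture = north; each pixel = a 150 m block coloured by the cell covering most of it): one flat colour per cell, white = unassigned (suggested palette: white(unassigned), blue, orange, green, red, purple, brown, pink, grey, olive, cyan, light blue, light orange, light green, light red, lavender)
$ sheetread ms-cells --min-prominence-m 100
<image width="64" height="64" href="data:image/bmp;base64,Qk12CAAAAAAAAHYAAAAoAAAAQAAAAEAAAAABAAQAAAAAAAAIAAATCwAAEwsAABAAAAAAAAAA////ALR3HwAOf/8ALKAsACgn1gC9Z5QAS1aMAMJ34wB/f38AIr28AM++FwDox64AeLv/AIrfmACWmP8A1bDFAGZmZmZmZmZmZmZmREREREREREREREAAAAAAAAAAAAAAZmZmZmZmZmZmZmREREREREREREREQAAAAACZAAAAAABmZmZmZmZmZmZmREREREREREIiRERAAAAACZkAAAAAAGZmZmZmZmZmZmZEREREREREQiIiREQAAAmZmZAAAAAAZmZmZmZmZmZmZEREREREREQiIiIiREAAmZmZmQAAAABmZmZmZmZmZmZkRERERERERCIiIiIkQJmZmZmZkAAAAGZmZmZmZmZmZERERERERERCIiIiIiIpmZmZmZmQAAAAZmZmZmZmZmZEREREREREREIiIiIiIiKZmZmZmZkAAABmZmZmZmZmZkRERERERERCIiIiIiIiIpmZmZmZmQAAAGZmZmZmZmZkRERERERERCIiIiIiIiIimZmZmZmZkAAAZmZmZmZmZkRERERERERCIiIiIiIiIiKZmZmZmZmZAABmZmZmZmZkRERERERERCIiIiIiIiIiIimZmZmZmZmQCWZmZmZmZkREREREREREIiIiIiIiIiIiKZmZmZmZmZmZZmZmZmZEREREREREREIiIiIiIiIiIiIpmZmZmZmZmZlmZmZmZEREREREREREQiIiIiIiIiIiIimZmZmZmZmZmWZmZmZERERERERERERCIiIiIiIiIiIiIpkzM5mZmZmZZmZmYEREREREREREREIiIiIiIiIiIiIiMzMzM5mZmZlmZmAARERERERERERERCIiIiIiIiIiIiMzMzMzM5mZmWYAAAAETMzMREREREREQiIiIiIiIiIiMzMzMzMzM5mZAAAAAADMzMzMzMzMzMRCIiIiIiIiIiMzMzMzMzMzMzMAAAAACIzMzMzMzMzMzEIiIiIiIiIjMzMzMzMzMzMzMwAAAACIiMzMzMzMzFVVUiIiIiIiIjMzMzMzMzMzMzMzAAAACIiIzMzMzMzFVVVSIiIiIiIiMzMzMzMzMzMzMzMAAACIiIiMzMzMzFVVVVUiIiIiIiMzMzMzMzMzMzMzMwAACIiIiIzMzMzFVVVVVVUiIiIiIzMzMzMzMzMzMzMzAAAIiIiIjMzMzMVVVVVVVVIiIiIzMzMzMzMzMzMzMzMAAIiIiIiMzMzMxVVVVVVVVSIiIzMzMzMzMzMzMzMzMwiIiIiIiIzMzMxVVVVVVVVVIiIjMzMzMzMzMzMzMzMziIiIiIiIjMzMzFVVVVVVVVVSIjMzMzMzMzMzMzMzMzqIiIiIiIjMzMzMVVVVVVVVVVIjMzMzMzMzMzMzMzM6qoiIiIiIiMzMzMVVVVVVVVVVVSMzMzMzMzMzMzOqM6qqiIiIiIiIzMzMVVVVVVVVVVVV7jMzMzMzM6MzqqqqqqqIiIiIiIzMzMVVVVVVVVVVVV7u4zMzMzMzqqqqqqqqqoiIiIiIjMzMxVVVVVVVVVVVXu7u7jMzMzqqqqqqqqqqiIiIiIjMzMxVVVVVVVVVVVXu7u7u7uPu6qqqqqqqqqqIiIiIjMzMzFVVVVVVVVVVVe7u7u7u7u7qqqqqqqqqqoiIiIj/zMzFVVVVVVVVVVVV7u7u7u7u7uqqqqqqqqqqiIiIiP///8VVVVVVVVVVVVXu7u7u7u7u7qqqqqqqqqqIiIiI////EVVVVVVVVVVVVe7u7u7u7u7uqqqqqqqqqoiIiIj///8RFVVVVVVVERFe7u7u7u7u7u6qqqqqqqqqeIiIiP///xEVVVVVVVERER7u7u7u7u7u7qqqqqqqu7t3eIiI////ERFVVVVVURERER7u7u7u7u7u6qqqqqu7u3d3d3d///8RERVVVVUREREREREREREe7u7qqqqqq7u7d3d3d3///xERERVVURERERERERERERHu7uqqqqq7u7t3d3d3f///EREREVURERERERERERERER7u6qqqqru7u3d3d3d////xEREREREREREREREREREREe7qqqqru7u7d3d3d3f///ERERERERERERERERERERERAAu7u7u7u7sHd3d3d////xEREREREREREREREREREREQC7u7u7u7uwAHd3d3////8RERERERAAAAERERERERERALu7u7u7u7AAAHd3f/////ERERHdAAAAAAEREREREREAC7u7u7u7sAAAB3d//////xEd3d3QAAAAABEREREREQALu7u7u7uwAAAHd3f//////d3d3dAAAAAAABEREREQAAu7u7u7u7AAAAd3d//////93d3d0AAAAAAAAREREQAAALu7u7u7sAAAd3d3//////3d3d3QAAAAAAABEREQAAAAu7u7u7uwAAB3d3f//////d3d3d0AAAAAAAERERAAAAC7u7u7u7AAB3d3d//////93d3d3QAAAAABERERAAAAAAu7u7u7sAB3d3d3/////93d3d3d0AAAABEREREAAAAAC7u7u7uwB3d3d3d/////3d3d3d3dAADREREREAAAAAALu7u7sAB3d3d3d3f/d33d3d3d3d3d3REREREQAAAAAAu7uwAAAHd3d3d3d3d3AN3d3d3d3d3dEREREQAAAAAAAAAAAAAAd3d3d3d3d3AADd3d3d3d3d0RERERAAAAAAAAAAAAAAd3d3d3d3d3cAAA3d3d3d3d3REREREAAAAAAAAAAAAAB3d3d3d3d3AAAAAN3d3d3d3REREREQAAAAAAAAAAAAAHd3d3dwAAAAAAAA3d3d3d3dERERERAAAAAAAAAAAAAA"/>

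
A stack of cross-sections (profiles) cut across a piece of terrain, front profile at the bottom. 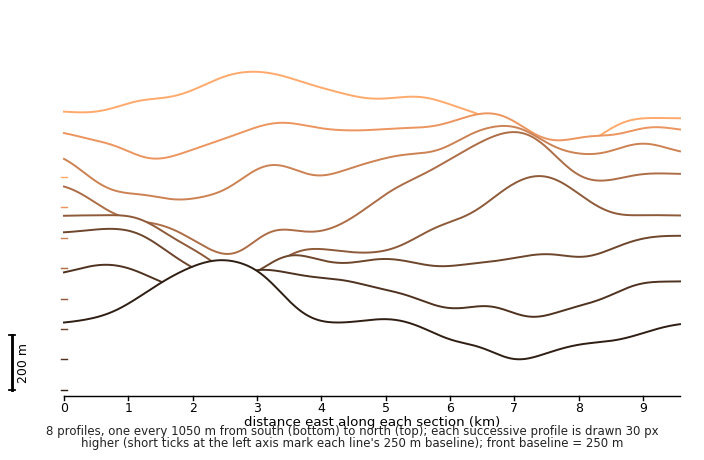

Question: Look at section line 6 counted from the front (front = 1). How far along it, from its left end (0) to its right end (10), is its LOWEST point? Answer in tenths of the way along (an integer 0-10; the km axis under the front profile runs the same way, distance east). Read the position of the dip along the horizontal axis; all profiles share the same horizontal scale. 2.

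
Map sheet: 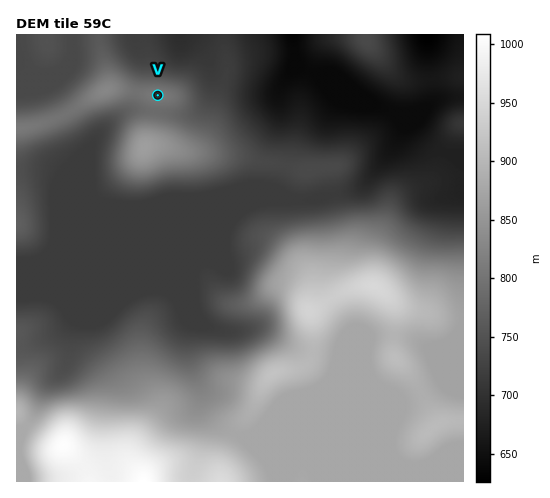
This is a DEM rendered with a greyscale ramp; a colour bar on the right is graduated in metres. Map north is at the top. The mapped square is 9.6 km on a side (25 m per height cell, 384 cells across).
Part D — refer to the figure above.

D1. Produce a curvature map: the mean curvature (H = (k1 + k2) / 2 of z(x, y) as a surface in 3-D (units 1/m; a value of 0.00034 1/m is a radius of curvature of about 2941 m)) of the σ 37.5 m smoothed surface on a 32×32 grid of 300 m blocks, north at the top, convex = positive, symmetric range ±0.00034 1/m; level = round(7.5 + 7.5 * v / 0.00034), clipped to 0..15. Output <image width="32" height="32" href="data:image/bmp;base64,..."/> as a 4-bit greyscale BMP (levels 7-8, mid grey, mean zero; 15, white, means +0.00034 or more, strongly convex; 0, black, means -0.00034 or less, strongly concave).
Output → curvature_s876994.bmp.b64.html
<image width="32" height="32" href="data:image/bmp;base64,Qk12AgAAAAAAAHYAAAAoAAAAIAAAACAAAAABAAQAAAAAAAACAAATCwAAEwsAABAAAAAAAAAAAAAAABEREQAiIiIAMzMzAERERABVVVUAZmZmAHd3dwCIiIgAmZmZAKqqqgC7u7sAzMzMAN3d3QDu7u4A////ACKWeGachFe8lmeHd3eHd3cM2Yh4m7p4ymV3d3iHdmV3Hv2omqiaqIZHd3d3d3fJRRbvt5vZVFVWZ3d3d3d2rJihv7ZomFRFmrZ3iIeIdXm783uXZUeZdWaqR3h3d3Z4hsICV2VoqnVknWNGeIdliFV3IEiIiZhYyZ/rp2d2eaZ3apRXiZmGWsmO+6tXdc2Vd3aHd3iZdWhjR4dpR3W6VXenZ3ZomWVUIAAXqmR0Zkd2u5VmR6l1ZFVAC/yDJYmKtld2d3R6lnbNty37p2i8mqZ2d3h3ZWdopn+qyKy723iWd4eHiHd3aWEu55h63tlop2d4h3iId3dkNcypdoy4aJlmZ4h3iId3dmF/2ZhohWZnyld3h3eId3a3WbmKl2Z3ZtlXiIiHeId1inVWabq5d3aoV3d2Z3d3d1VUMjVmpyNVp1d3ZEIjNFd3dmVVJLlWZpdndXipRGZURWioiEOZiYeGdnRt/pq7qYmpq86TV4iHc0ZkTP293bmZmZmctkaIdrhUQxf/3JmXh2iFWJl2eIf//HIDuWVHl3dWlVd4hlW/V77pQSI1VphmR5dlVWZjakMlz/qe/5WIZUiXZ3RohUSHY0r+mruVeXdGhnZGm6mad3YluCRUdnuJdGZDacl3iminSLQ3dGeKeaVoVr7IVXl5p2qkaXV4mXmUfLz9lkR6"/>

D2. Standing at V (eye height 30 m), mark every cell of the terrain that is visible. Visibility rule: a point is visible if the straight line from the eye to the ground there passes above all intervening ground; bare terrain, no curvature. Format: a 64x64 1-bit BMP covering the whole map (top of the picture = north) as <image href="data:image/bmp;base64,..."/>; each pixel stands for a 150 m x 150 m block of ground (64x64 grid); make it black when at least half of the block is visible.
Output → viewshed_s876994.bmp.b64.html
<image width="64" height="64" href="data:image/bmp;base64,Qk0+AgAAAAAAAD4AAAAoAAAAQAAAAEAAAAABAAEAAAAAAAACAAATCwAAEwsAAAIAAAAAAAAA////AAAAAAAAAHAfgAAAAAAAMB/AAAAAAAAwH4AAAAAAAAAOAAAAAAAAAAAAAAAAAAAAAAAAAAAAAAAAAAAAAAAAAAAAAAAAAAAAAAAAAAAAAAAAAAAAAAAAAACAAAAAAAAAAMAAAAAAAAAAwAAAAAAAAADgAAAAAAAAAGAAAAAAAAAAeAAAAAAAAAB/gAAAAAAAAD/AAAAAAAAAH8AAAAAAAAAPgAAAAAAAAAcAAAAAAAAAAwAAAAAAAAADAAAAAAAAAAOAAAAAAAAAA4AAAAAAAAAD4AAAAAAAAAP4AAAAAAAAN/8AEAAAAAAf/+AbAAAAAB//+D+AAAAAH//4fwAAAAAP////AAAAAA////8AAAAAD////zAAAAAH//gPcAAAAAf/+A/4AAAAB//4D/gAAAAD//wH/AAAAAH//AP8AAAAAf/8B/4AAAAB//wP/wAAAAOADh//AAAAB4AD//+AAAAPwAD//4AAAB/8AP//wAAAP/4B///gAAB//wH//+AA4P//Af9/8D/////B///w//////P///j//v///////f/8f/////////w/////AH///g////8AH/8eD////wAP/x4P////AAf/Hw////8AB///f//+HwAH//////wPAAf///v/+AcAD///+f/wAQAP///w/+AABB////D/4AAfH///8P/AAA=="/>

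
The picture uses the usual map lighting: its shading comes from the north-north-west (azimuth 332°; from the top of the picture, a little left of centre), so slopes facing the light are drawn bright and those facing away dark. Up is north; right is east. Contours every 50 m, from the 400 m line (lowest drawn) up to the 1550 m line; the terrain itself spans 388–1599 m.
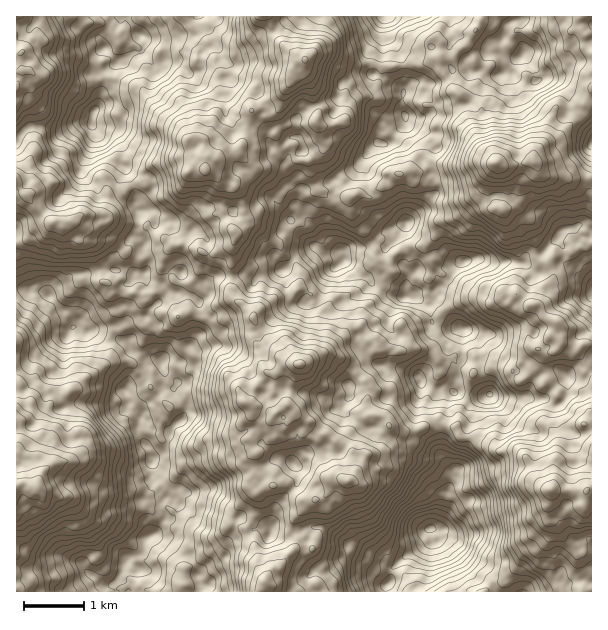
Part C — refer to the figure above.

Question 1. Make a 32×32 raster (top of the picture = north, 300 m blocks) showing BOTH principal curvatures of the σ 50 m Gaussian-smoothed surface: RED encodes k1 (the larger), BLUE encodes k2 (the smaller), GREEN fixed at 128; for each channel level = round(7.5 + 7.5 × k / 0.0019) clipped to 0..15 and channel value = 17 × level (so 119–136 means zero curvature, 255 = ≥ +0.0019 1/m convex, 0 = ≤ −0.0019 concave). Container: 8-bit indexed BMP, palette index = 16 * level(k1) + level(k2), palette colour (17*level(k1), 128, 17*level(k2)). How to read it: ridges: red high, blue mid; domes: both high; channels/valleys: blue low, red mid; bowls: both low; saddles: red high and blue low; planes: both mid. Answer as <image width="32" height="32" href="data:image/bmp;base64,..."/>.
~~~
<image width="32" height="32" href="data:image/bmp;base64,Qk02CAAAAAAAADYEAAAoAAAAIAAAACAAAAABAAgAAAAAAAAEAAATCwAAEwsAAAABAAAAAAAAAIAAABGAAAAigAAAM4AAAESAAABVgAAAZoAAAHeAAACIgAAAmYAAAKqAAAC7gAAAzIAAAN2AAADugAAA/4AAAACAEQARgBEAIoARADOAEQBEgBEAVYARAGaAEQB3gBEAiIARAJmAEQCqgBEAu4ARAMyAEQDdgBEA7oARAP+AEQAAgCIAEYAiACKAIgAzgCIARIAiAFWAIgBmgCIAd4AiAIiAIgCZgCIAqoAiALuAIgDMgCIA3YAiAO6AIgD/gCIAAIAzABGAMwAigDMAM4AzAESAMwBVgDMAZoAzAHeAMwCIgDMAmYAzAKqAMwC7gDMAzIAzAN2AMwDugDMA/4AzAACARAARgEQAIoBEADOARABEgEQAVYBEAGaARAB3gEQAiIBEAJmARACqgEQAu4BEAMyARADdgEQA7oBEAP+ARAAAgFUAEYBVACKAVQAzgFUARIBVAFWAVQBmgFUAd4BVAIiAVQCZgFUAqoBVALuAVQDMgFUA3YBVAO6AVQD/gFUAAIBmABGAZgAigGYAM4BmAESAZgBVgGYAZoBmAHeAZgCIgGYAmYBmAKqAZgC7gGYAzIBmAN2AZgDugGYA/4BmAACAdwARgHcAIoB3ADOAdwBEgHcAVYB3AGaAdwB3gHcAiIB3AJmAdwCqgHcAu4B3AMyAdwDdgHcA7oB3AP+AdwAAgIgAEYCIACKAiAAzgIgARICIAFWAiABmgIgAd4CIAIiAiACZgIgAqoCIALuAiADMgIgA3YCIAO6AiAD/gIgAAICZABGAmQAigJkAM4CZAESAmQBVgJkAZoCZAHeAmQCIgJkAmYCZAKqAmQC7gJkAzICZAN2AmQDugJkA/4CZAACAqgARgKoAIoCqADOAqgBEgKoAVYCqAGaAqgB3gKoAiICqAJmAqgCqgKoAu4CqAMyAqgDdgKoA7oCqAP+AqgAAgLsAEYC7ACKAuwAzgLsARIC7AFWAuwBmgLsAd4C7AIiAuwCZgLsAqoC7ALuAuwDMgLsA3YC7AO6AuwD/gLsAAIDMABGAzAAigMwAM4DMAESAzABVgMwAZoDMAHeAzACIgMwAmYDMAKqAzAC7gMwAzIDMAN2AzADugMwA/4DMAACA3QARgN0AIoDdADOA3QBEgN0AVYDdAGaA3QB3gN0AiIDdAJmA3QCqgN0Au4DdAMyA3QDdgN0A7oDdAP+A3QAAgO4AEYDuACKA7gAzgO4ARIDuAFWA7gBmgO4Ad4DuAIiA7gCZgO4AqoDuALuA7gDMgO4A3YDuAO6A7gD/gO4AAID/ABGA/wAigP8AM4D/AESA/wBVgP8AZoD/AHeA/wCIgP8AmYD/AKqA/wC7gP8AzID/AN2A/wDugP8A/4D/ANfWxKSQkdWz1tdgcbb714Gz5pRyUNSzpcbF9NVQ1JTUo5OUcOWzcZLW1IKjteb3pJDCo4Oj0JRzhLSk08XGgubDcoBy8nDBkpWjtqSz46L0+bWhgqTDcVFRlbTnyNXTxcSlk+jp1rRgo6W0+dSiYPKQwGG25XIwUGGRYbbF57Oys/ek5qbFo7WlhIPoosOA+NbptMemcoOBtbSltrX3kfrT++TnpMeTpYRxgYH4+cTS1bTn+sW2s7PDoYLF1vvj97T1kqHElZOBw6WkouSl2JC1+fnGxtiDpGCTxbX31qKltcb39+m2pGCUxbTIx9aAYKGStPbGxsWAcJD05PfWtKLWlaLF+NegsrDm5bfHo8e1xebFksK15bD48/bjoZCisbS0s+a1YaClwmCApOW1t8b1g5LF+MX19Pei1YHX98L51KOgwaKCoaXooKWl+bTF54GCgeWipICSwqBAsKCwkOXUtMX5xmBx53Jwpfj2wqOwsrNg+MXXcMNw82D40veQtJLGodj25vOUoaOR+LPV4/r5peOygMBg56LW5Oa1wWDztbNxlbTVkJKBs5GAkMTH5eb4orP3+PbExLalpfjm9vjXtWJgcMKj1uWjkpPF49W2lMXU1aL2k7NAgGCQscT305S1oXOltaSi5/jSo/X5kWBykoXXs/jB1MDG2Obn9NalYXHDpbXW1sWSkoD49LTk49PW1bTBUJCCxuf4+OTVonFzYpGR9MOCksWyksCxslDVxWCykdayxcTBxrTmgcTGo5OWt5SyksayxZL31dWTkvGTgWDo1bOkxVBQgMCQ5sO15MbH5uezgqPY1KDV+ZLUs3CBYPKSw/XTxKOl+LSgo7SC9/n31unBpYGStPXl6IKjxZP4tqIwkfa2xNjX17VwcOficPjD5WCRtLOSkdK0soKm5fjExnGQssbW9tWzkLWj5ef0kNLF45K1+KP26JKTk8SS1eT21daAlNWxkbTn1tTTstZw+LOB47X5+LaS+MOz1rOgcPj5tcDW1/325fjG5NPmw9Rw9KSDxtW2xfelorPD+YSAcKPVcJXq+sT5xsVQoOFwokCBkrPW+seks6KzkObl+KGyoKSh1PW2pLbl5qGi96RhYMdx2MW3xrHW1vWA9bH6gLNAspLTopJygvWT97XlcsegpLXTt8XEk8Wi9KLhkMTj6KDWtPijx4OS2PTX1vrnorLE14GUsIK0gsTX+PiCsmHDcoLStJOQcsNAoNfnxLS0s5CCtILExbNik5T4+bW1wubj19ej08ShcNS1o9XmxpNQ1rOBtKWlksWl9uf4+ZWSkbXXxsTkccRworbVgdWSw/S0oLWmxLWAxfbgcIHTpqRw1KX4o/nFoLHGxvY="/>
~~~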